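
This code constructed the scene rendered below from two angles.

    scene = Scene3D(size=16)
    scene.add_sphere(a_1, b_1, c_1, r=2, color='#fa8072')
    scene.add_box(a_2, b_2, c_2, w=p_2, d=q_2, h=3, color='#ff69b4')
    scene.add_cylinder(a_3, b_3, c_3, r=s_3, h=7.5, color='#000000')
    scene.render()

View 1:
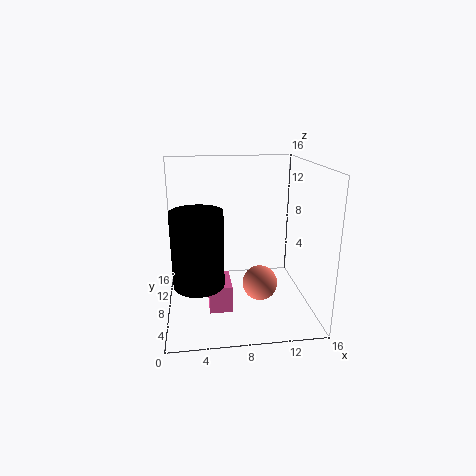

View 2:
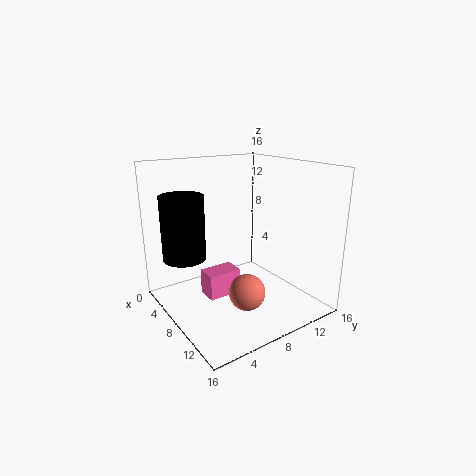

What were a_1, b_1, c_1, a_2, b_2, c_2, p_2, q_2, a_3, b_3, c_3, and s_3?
a_1 = 10.5; b_1 = 7.5; c_1 = 2.5; a_2 = 4.5; b_2 = 5; c_2 = 0.5; p_2 = 2.5; q_2 = 4; a_3 = 3.5; b_3 = 3.5; c_3 = 5; s_3 = 2.5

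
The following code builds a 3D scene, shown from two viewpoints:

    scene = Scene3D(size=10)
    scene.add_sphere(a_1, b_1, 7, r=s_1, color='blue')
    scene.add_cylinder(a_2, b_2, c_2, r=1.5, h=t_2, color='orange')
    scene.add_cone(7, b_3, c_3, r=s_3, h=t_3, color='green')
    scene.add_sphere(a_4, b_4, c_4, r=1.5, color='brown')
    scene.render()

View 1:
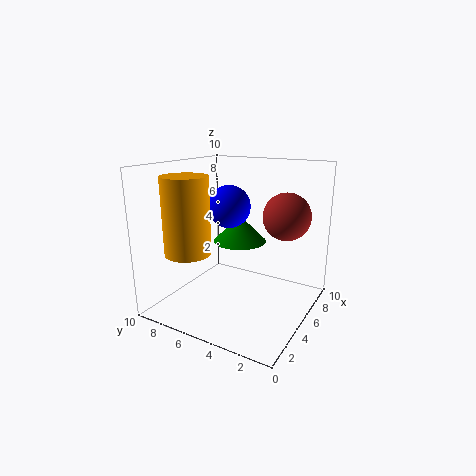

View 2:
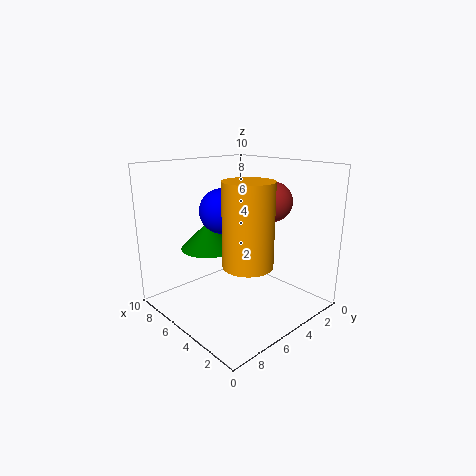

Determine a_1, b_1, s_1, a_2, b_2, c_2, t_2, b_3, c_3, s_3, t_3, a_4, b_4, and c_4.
a_1 = 5.5; b_1 = 6; s_1 = 1.5; a_2 = 2; b_2 = 7; c_2 = 4.5; t_2 = 5; b_3 = 6; c_3 = 4; s_3 = 2; t_3 = 2; a_4 = 5; b_4 = 1.5; c_4 = 7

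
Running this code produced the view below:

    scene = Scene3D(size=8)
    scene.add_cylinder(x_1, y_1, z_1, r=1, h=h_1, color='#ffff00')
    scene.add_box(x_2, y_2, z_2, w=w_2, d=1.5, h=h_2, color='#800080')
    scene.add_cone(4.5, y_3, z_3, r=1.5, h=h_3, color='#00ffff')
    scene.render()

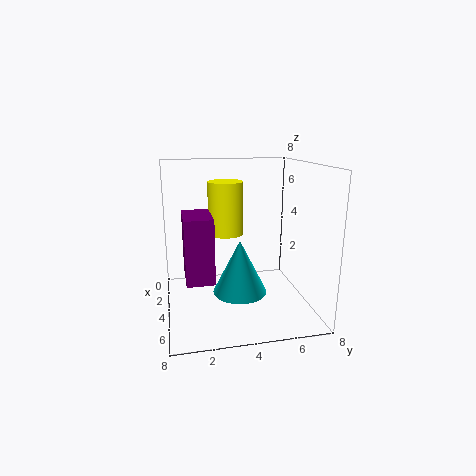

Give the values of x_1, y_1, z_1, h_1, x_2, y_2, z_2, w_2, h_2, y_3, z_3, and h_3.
x_1 = 3, y_1 = 3.5, z_1 = 4, h_1 = 3, x_2 = 3, y_2 = 1, z_2 = 2, w_2 = 2.5, h_2 = 3.5, y_3 = 4, z_3 = 1, h_3 = 3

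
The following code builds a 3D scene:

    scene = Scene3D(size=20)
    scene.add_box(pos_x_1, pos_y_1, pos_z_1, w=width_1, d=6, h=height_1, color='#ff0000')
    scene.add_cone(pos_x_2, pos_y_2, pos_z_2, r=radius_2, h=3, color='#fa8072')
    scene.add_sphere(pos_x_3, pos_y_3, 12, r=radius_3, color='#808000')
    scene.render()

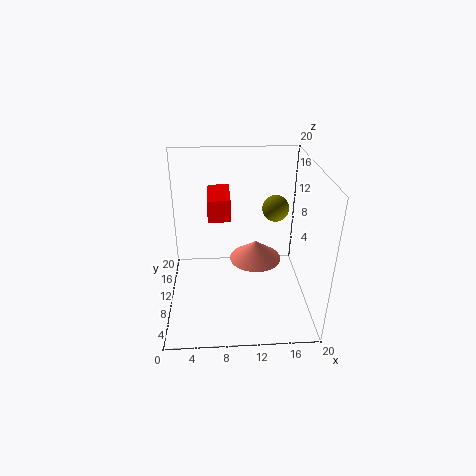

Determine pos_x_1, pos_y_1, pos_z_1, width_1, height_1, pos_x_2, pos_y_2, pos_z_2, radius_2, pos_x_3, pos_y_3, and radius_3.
pos_x_1 = 6; pos_y_1 = 9; pos_z_1 = 13; width_1 = 3; height_1 = 3; pos_x_2 = 13; pos_y_2 = 14; pos_z_2 = 4; radius_2 = 4; pos_x_3 = 16; pos_y_3 = 15; radius_3 = 2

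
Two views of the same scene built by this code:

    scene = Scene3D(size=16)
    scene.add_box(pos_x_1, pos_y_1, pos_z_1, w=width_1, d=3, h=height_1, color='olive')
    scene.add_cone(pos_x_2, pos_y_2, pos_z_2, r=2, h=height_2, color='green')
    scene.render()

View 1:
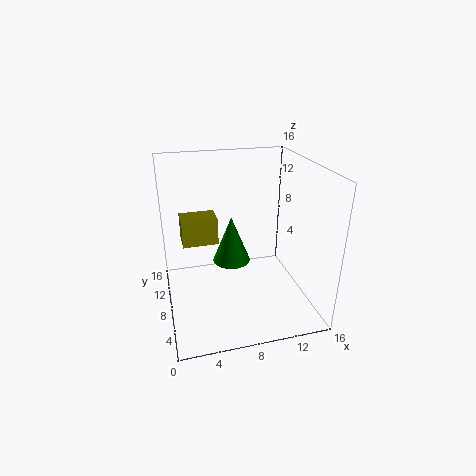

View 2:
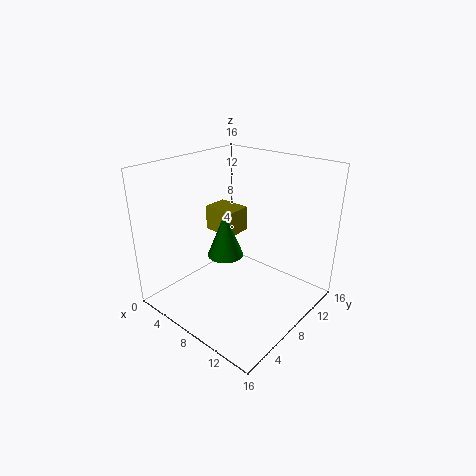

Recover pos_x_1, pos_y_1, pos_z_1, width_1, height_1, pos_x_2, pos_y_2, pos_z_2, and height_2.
pos_x_1 = 2, pos_y_1 = 9, pos_z_1 = 7, width_1 = 4, height_1 = 3, pos_x_2 = 7, pos_y_2 = 7, pos_z_2 = 6, height_2 = 5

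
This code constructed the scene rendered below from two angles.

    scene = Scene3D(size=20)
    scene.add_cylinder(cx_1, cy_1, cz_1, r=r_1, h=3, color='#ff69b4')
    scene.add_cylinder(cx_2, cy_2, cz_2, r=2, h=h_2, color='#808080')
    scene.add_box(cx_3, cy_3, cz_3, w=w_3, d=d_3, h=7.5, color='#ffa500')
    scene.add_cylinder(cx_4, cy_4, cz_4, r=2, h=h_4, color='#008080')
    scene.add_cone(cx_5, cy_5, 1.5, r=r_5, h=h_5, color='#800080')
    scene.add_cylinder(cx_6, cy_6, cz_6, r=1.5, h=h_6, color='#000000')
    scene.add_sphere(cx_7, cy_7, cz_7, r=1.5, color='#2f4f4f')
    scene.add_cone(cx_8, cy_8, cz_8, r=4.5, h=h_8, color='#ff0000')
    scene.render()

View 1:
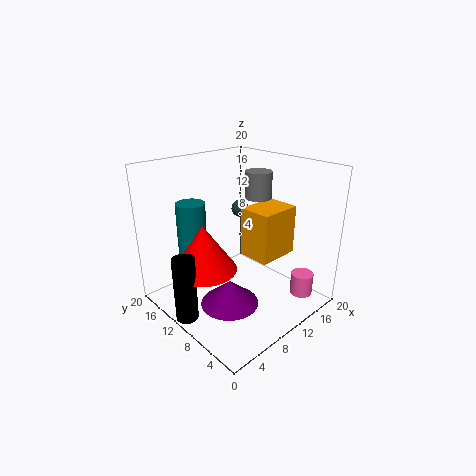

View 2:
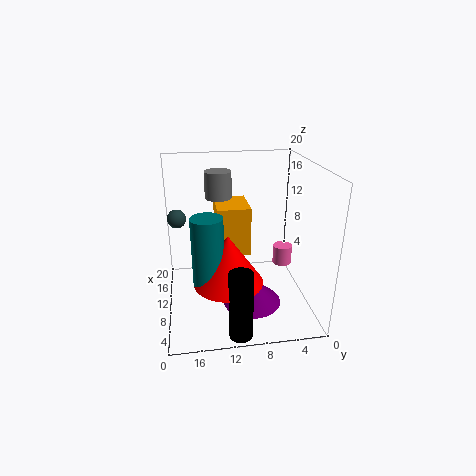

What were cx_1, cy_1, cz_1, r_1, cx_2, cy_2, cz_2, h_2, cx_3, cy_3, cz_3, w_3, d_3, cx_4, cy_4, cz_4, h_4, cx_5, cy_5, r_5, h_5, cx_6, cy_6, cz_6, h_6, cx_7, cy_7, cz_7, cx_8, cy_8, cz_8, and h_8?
cx_1 = 14.5, cy_1 = 2, cz_1 = 3, r_1 = 1.5, cx_2 = 16, cy_2 = 12, cz_2 = 14, h_2 = 4, cx_3 = 13, cy_3 = 7.5, cz_3 = 5.5, w_3 = 6.5, d_3 = 5, cx_4 = 5.5, cy_4 = 14.5, cz_4 = 6, h_4 = 9, cx_5 = 7, cy_5 = 8.5, r_5 = 4, h_5 = 3.5, cx_6 = 1.5, cy_6 = 11, cz_6 = 0.5, h_6 = 9, cx_7 = 18.5, cy_7 = 18.5, cz_7 = 10, cx_8 = 5.5, cy_8 = 12, cz_8 = 6, h_8 = 6.5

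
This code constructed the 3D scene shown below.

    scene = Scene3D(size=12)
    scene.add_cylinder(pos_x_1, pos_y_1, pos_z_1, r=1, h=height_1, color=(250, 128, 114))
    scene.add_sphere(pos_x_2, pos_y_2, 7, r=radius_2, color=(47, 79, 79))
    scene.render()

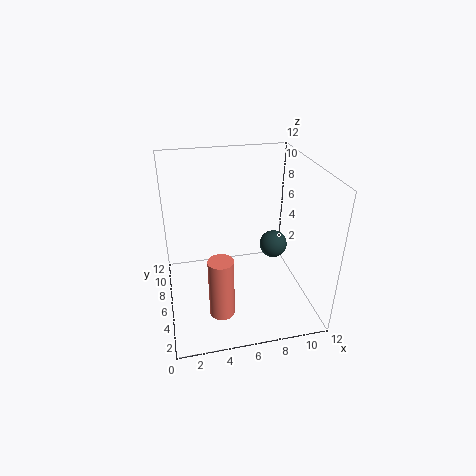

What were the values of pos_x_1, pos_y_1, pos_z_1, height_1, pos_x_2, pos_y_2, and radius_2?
pos_x_1 = 4; pos_y_1 = 3; pos_z_1 = 1; height_1 = 5; pos_x_2 = 8; pos_y_2 = 3; radius_2 = 1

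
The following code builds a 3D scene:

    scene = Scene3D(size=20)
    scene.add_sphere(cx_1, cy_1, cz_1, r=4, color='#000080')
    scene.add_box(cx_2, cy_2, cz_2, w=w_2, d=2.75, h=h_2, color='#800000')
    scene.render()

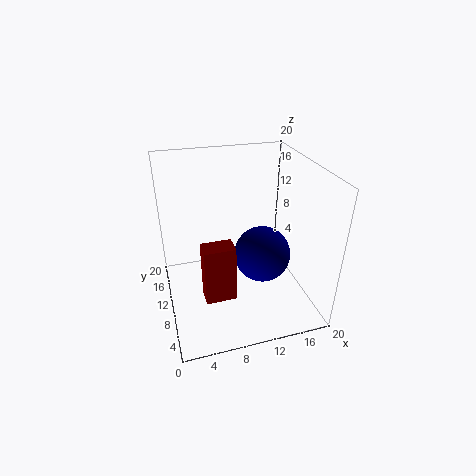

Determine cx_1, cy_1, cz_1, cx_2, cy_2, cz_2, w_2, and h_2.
cx_1 = 13.5; cy_1 = 9.5; cz_1 = 7; cx_2 = 4.5; cy_2 = 6.5; cz_2 = 2.25; w_2 = 4.25; h_2 = 8.25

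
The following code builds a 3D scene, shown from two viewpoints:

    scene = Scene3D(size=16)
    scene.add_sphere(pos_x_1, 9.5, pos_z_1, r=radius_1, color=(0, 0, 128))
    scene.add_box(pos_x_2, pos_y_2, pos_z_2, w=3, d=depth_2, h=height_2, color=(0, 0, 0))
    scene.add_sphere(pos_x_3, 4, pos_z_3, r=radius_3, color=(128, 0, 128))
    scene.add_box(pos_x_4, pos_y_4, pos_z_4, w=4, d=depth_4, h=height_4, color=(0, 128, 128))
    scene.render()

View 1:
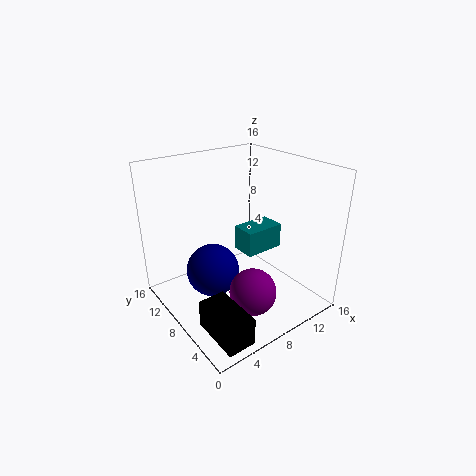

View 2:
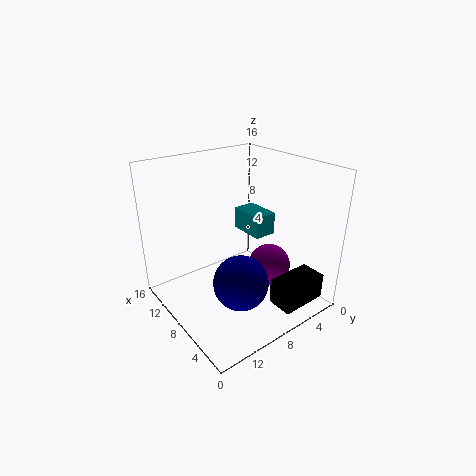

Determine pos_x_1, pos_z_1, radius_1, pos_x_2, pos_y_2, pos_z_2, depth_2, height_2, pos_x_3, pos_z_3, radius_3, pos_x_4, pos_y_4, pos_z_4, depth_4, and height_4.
pos_x_1 = 5.5; pos_z_1 = 4; radius_1 = 3; pos_x_2 = 1.5; pos_y_2 = 0.5; pos_z_2 = 0.5; depth_2 = 5.5; height_2 = 3; pos_x_3 = 7; pos_z_3 = 3.5; radius_3 = 2.5; pos_x_4 = 6.5; pos_y_4 = 4; pos_z_4 = 8; depth_4 = 2.5; height_4 = 2.5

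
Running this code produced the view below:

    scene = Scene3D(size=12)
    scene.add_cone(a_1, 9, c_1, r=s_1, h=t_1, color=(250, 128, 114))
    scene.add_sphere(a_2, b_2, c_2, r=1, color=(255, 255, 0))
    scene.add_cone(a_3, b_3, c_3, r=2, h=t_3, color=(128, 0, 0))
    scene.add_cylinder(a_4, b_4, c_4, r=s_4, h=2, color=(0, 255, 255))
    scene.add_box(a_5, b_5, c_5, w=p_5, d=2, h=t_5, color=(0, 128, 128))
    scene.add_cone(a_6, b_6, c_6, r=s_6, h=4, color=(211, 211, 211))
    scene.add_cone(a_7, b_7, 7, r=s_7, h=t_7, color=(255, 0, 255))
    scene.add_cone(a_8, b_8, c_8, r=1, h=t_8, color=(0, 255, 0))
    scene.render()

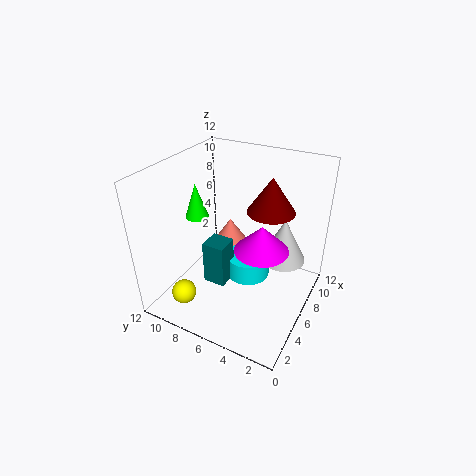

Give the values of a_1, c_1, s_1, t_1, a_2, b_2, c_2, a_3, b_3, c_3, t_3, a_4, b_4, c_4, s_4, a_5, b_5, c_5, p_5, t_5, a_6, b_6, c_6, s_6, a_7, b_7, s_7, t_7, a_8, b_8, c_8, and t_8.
a_1 = 10; c_1 = 2; s_1 = 2; t_1 = 3; a_2 = 2; b_2 = 9; c_2 = 2; a_3 = 8; b_3 = 4; c_3 = 8; t_3 = 3; a_4 = 8; b_4 = 6; c_4 = 1; s_4 = 2; a_5 = 5; b_5 = 7; c_5 = 1; p_5 = 2; t_5 = 4; a_6 = 9; b_6 = 3; c_6 = 3; s_6 = 2; a_7 = 4; b_7 = 3; s_7 = 2; t_7 = 2; a_8 = 6; b_8 = 10; c_8 = 7; t_8 = 3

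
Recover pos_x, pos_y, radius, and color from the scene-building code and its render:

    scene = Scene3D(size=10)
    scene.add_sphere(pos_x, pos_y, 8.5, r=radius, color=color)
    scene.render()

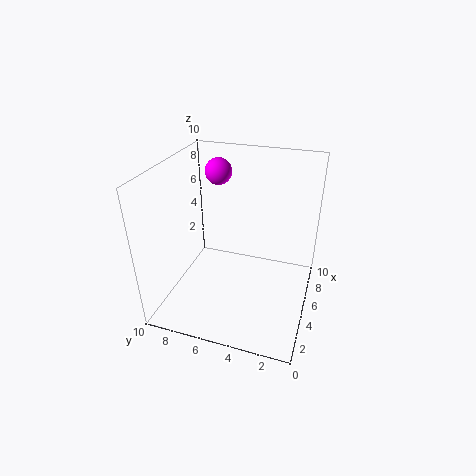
pos_x = 8, pos_y = 7.5, radius = 1, color = 'magenta'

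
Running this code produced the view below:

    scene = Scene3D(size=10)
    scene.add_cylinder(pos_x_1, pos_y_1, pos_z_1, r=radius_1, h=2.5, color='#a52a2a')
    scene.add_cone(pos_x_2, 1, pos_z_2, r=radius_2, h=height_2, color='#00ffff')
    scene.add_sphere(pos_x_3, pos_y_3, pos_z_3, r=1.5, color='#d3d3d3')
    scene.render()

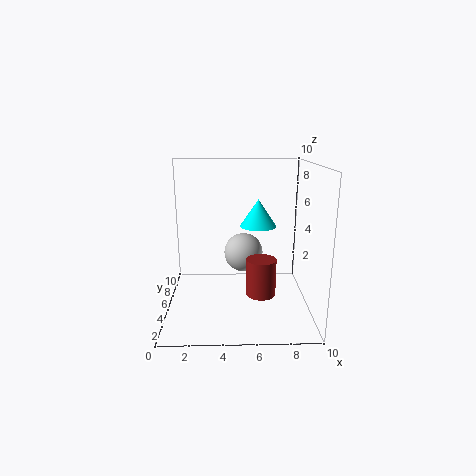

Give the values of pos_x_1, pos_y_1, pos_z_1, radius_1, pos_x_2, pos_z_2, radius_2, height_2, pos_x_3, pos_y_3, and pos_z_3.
pos_x_1 = 6.5
pos_y_1 = 3.5
pos_z_1 = 1.5
radius_1 = 1
pos_x_2 = 6
pos_z_2 = 7
radius_2 = 1
height_2 = 1.5
pos_x_3 = 5.5
pos_y_3 = 7.5
pos_z_3 = 3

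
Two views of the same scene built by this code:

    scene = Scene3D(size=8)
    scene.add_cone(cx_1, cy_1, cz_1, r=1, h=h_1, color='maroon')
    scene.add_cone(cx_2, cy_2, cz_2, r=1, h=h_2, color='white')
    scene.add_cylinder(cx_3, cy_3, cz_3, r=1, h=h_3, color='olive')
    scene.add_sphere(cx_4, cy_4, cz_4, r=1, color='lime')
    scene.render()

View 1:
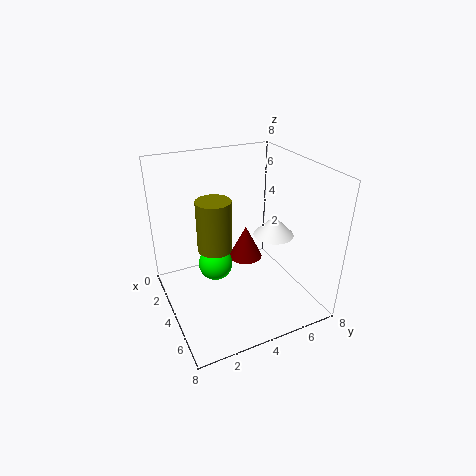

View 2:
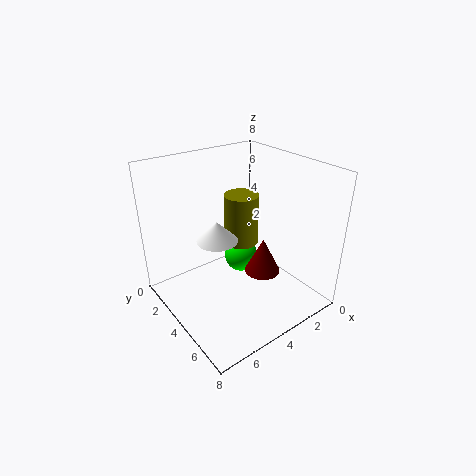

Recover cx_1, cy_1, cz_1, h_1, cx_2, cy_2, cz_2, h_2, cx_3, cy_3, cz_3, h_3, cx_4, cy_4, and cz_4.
cx_1 = 3
cy_1 = 5
cz_1 = 2
h_1 = 2
cx_2 = 6
cy_2 = 5
cz_2 = 5
h_2 = 1
cx_3 = 3
cy_3 = 3
cz_3 = 3
h_3 = 3
cx_4 = 3
cy_4 = 3
cz_4 = 2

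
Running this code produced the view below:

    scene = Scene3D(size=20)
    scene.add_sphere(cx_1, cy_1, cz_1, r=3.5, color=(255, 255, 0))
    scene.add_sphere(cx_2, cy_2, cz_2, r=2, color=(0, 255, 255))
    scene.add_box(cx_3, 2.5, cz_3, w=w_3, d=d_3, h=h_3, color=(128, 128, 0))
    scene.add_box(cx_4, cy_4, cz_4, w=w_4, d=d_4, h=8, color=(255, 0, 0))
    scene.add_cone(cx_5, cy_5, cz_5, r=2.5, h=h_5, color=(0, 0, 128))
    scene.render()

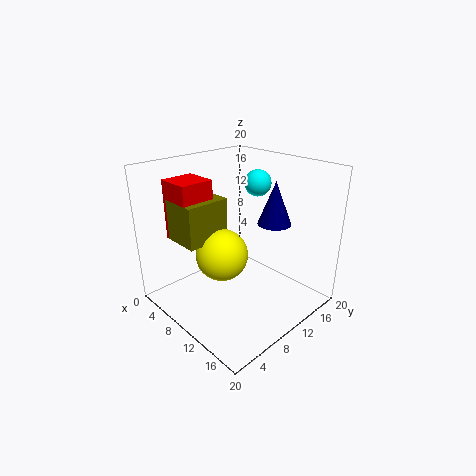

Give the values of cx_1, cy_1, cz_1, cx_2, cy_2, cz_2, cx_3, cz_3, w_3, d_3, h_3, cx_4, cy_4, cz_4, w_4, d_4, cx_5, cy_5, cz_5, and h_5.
cx_1 = 10
cy_1 = 7
cz_1 = 8.5
cx_2 = 7.5
cy_2 = 16.5
cz_2 = 16
cx_3 = 4.5
cz_3 = 10.5
w_3 = 5
d_3 = 6
h_3 = 5.5
cx_4 = 4
cy_4 = 2.5
cz_4 = 10.5
w_4 = 4.5
d_4 = 4.5
cx_5 = 11
cy_5 = 16.5
cz_5 = 10.5
h_5 = 6.5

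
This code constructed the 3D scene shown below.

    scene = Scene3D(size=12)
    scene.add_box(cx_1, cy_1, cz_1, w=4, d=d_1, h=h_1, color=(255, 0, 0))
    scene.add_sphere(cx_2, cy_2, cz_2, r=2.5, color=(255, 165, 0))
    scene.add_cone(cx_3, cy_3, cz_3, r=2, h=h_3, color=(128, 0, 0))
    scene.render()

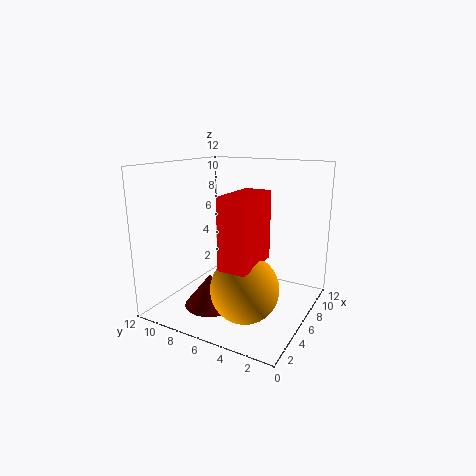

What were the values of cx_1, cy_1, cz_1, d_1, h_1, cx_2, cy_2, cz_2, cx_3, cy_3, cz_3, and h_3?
cx_1 = 0.5
cy_1 = 2.5
cz_1 = 5.5
d_1 = 2
h_1 = 5
cx_2 = 2.5
cy_2 = 3.5
cz_2 = 3.5
cx_3 = 2.5
cy_3 = 6.5
cz_3 = 1.5
h_3 = 2.5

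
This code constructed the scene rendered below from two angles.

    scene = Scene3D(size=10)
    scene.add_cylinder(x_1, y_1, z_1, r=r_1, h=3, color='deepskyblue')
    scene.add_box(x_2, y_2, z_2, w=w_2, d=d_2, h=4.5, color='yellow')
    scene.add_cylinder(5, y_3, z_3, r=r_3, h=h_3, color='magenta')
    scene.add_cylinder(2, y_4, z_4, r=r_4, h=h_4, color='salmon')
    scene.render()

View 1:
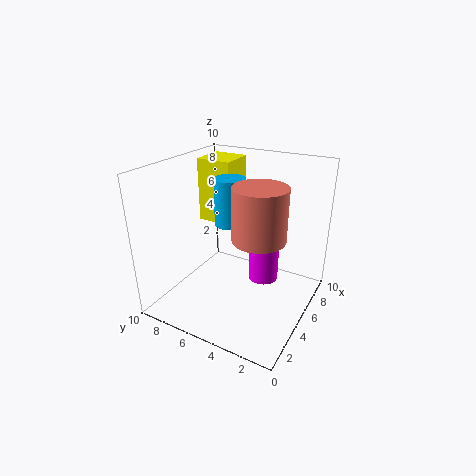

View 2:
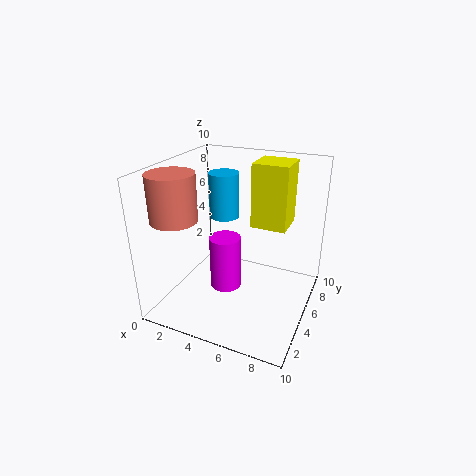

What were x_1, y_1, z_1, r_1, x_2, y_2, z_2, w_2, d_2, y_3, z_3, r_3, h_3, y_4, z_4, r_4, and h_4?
x_1 = 4
y_1 = 5
z_1 = 6.5
r_1 = 1
x_2 = 5.5
y_2 = 6
z_2 = 5.5
w_2 = 2.5
d_2 = 2.5
y_3 = 3
z_3 = 2.5
r_3 = 1
h_3 = 3.5
y_4 = 2
z_4 = 7
r_4 = 1.5
h_4 = 3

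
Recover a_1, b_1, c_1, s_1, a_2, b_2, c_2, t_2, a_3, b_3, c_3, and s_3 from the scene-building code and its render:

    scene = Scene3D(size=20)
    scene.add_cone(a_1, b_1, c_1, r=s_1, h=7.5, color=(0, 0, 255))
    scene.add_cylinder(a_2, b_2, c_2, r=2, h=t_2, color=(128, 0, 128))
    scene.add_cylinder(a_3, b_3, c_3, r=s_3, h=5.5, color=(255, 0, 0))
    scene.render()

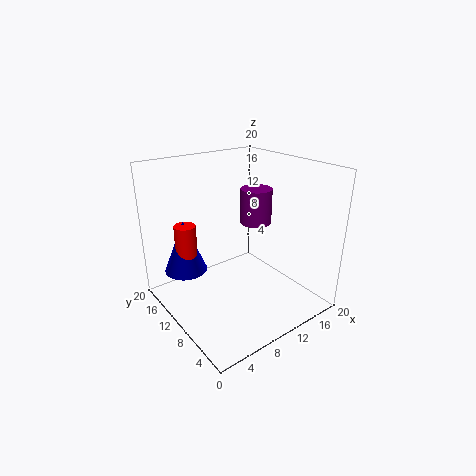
a_1 = 4; b_1 = 14.5; c_1 = 5; s_1 = 3; a_2 = 11; b_2 = 7.5; c_2 = 13; t_2 = 4.5; a_3 = 4; b_3 = 14; c_3 = 6.5; s_3 = 1.5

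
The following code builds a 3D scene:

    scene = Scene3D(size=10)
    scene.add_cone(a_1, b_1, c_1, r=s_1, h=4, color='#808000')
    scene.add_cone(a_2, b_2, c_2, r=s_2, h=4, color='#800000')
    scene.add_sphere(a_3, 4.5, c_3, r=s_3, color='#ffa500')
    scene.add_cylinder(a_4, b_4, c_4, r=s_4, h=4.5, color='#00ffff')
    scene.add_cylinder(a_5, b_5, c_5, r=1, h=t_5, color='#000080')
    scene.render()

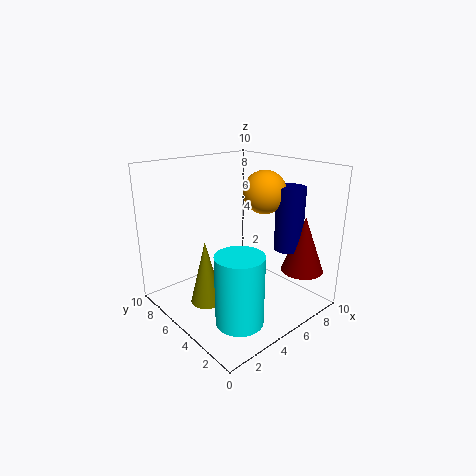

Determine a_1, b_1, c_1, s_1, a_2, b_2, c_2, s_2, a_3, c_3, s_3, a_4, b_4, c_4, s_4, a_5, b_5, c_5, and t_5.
a_1 = 1.5
b_1 = 4
c_1 = 2
s_1 = 1
a_2 = 8.5
b_2 = 2
c_2 = 2.5
s_2 = 1.5
a_3 = 7
c_3 = 8
s_3 = 1.5
a_4 = 2.5
b_4 = 2
c_4 = 1
s_4 = 1.5
a_5 = 8
b_5 = 3
c_5 = 4
t_5 = 4.5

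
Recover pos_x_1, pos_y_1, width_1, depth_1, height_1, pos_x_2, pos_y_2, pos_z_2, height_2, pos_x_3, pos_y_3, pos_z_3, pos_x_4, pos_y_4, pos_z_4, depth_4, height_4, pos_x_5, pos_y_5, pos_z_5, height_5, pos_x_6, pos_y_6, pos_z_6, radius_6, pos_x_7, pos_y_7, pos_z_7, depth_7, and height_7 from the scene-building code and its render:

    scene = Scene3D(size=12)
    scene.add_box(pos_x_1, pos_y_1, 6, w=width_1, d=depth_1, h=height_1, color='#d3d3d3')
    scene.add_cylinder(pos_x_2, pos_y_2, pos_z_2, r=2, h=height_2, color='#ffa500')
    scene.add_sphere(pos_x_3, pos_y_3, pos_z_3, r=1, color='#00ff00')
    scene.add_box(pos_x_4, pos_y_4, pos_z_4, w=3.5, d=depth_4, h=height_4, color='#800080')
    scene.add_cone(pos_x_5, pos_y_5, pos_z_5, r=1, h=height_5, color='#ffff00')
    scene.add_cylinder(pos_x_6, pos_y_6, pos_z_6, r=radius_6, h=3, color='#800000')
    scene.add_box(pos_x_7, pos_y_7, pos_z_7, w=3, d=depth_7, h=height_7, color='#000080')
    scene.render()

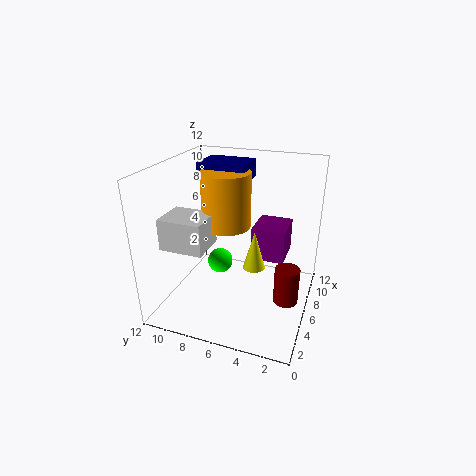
pos_x_1 = 2, pos_y_1 = 7.5, width_1 = 3, depth_1 = 3.5, height_1 = 2.5, pos_x_2 = 6, pos_y_2 = 7, pos_z_2 = 7, height_2 = 4.5, pos_x_3 = 4.5, pos_y_3 = 7, pos_z_3 = 4.5, pos_x_4 = 8, pos_y_4 = 2.5, pos_z_4 = 3, depth_4 = 3, height_4 = 3, pos_x_5 = 7.5, pos_y_5 = 5, pos_z_5 = 2.5, height_5 = 3.5, pos_x_6 = 5, pos_y_6 = 1.5, pos_z_6 = 1.5, radius_6 = 1, pos_x_7 = 6, pos_y_7 = 5.5, pos_z_7 = 10.5, depth_7 = 4, height_7 = 1.5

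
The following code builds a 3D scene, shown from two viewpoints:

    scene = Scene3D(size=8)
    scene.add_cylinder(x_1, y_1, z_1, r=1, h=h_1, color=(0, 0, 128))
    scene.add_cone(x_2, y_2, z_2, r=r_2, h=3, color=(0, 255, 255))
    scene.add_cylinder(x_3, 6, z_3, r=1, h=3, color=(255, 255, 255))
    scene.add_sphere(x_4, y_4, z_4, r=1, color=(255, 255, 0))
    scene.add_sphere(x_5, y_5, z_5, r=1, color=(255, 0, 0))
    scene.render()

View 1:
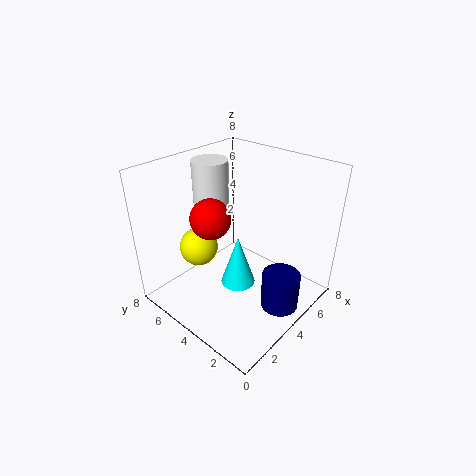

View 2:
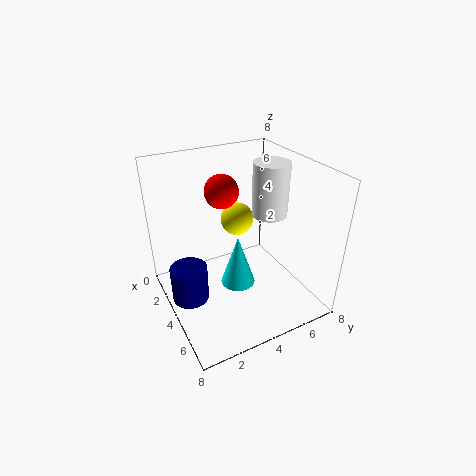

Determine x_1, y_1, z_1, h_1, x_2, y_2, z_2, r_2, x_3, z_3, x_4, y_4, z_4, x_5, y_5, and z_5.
x_1 = 4, y_1 = 1, z_1 = 1, h_1 = 2, x_2 = 4, y_2 = 4, z_2 = 1, r_2 = 1, x_3 = 4, z_3 = 5, x_4 = 2, y_4 = 5, z_4 = 4, x_5 = 2, y_5 = 4, z_5 = 6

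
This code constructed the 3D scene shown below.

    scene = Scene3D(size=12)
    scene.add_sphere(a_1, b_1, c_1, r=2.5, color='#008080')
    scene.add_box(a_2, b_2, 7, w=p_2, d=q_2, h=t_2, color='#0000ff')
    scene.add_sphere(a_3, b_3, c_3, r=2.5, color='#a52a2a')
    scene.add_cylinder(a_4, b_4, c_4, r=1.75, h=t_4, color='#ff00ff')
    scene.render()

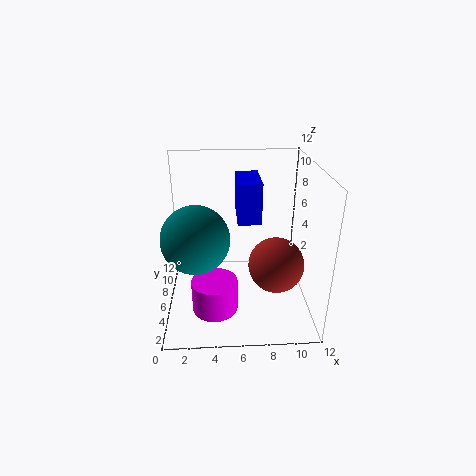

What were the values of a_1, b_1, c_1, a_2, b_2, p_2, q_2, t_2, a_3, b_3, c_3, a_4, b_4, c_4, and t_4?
a_1 = 2.75; b_1 = 3; c_1 = 7.5; a_2 = 6; b_2 = 6.25; p_2 = 2; q_2 = 4; t_2 = 3.5; a_3 = 9.5; b_3 = 6.75; c_3 = 2.75; a_4 = 4; b_4 = 2.5; c_4 = 1.75; t_4 = 2.5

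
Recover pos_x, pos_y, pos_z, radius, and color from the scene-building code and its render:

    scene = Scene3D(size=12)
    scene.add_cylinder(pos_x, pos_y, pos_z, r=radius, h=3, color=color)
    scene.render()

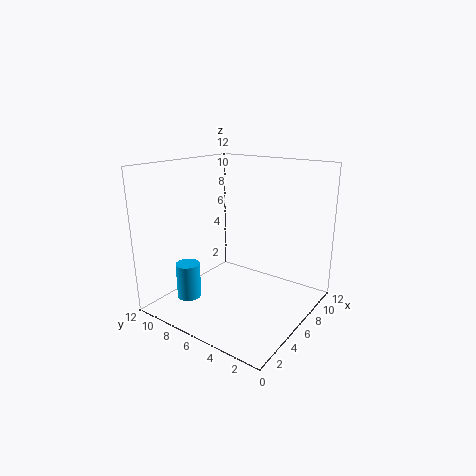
pos_x = 3
pos_y = 9
pos_z = 1
radius = 1
color = 'deepskyblue'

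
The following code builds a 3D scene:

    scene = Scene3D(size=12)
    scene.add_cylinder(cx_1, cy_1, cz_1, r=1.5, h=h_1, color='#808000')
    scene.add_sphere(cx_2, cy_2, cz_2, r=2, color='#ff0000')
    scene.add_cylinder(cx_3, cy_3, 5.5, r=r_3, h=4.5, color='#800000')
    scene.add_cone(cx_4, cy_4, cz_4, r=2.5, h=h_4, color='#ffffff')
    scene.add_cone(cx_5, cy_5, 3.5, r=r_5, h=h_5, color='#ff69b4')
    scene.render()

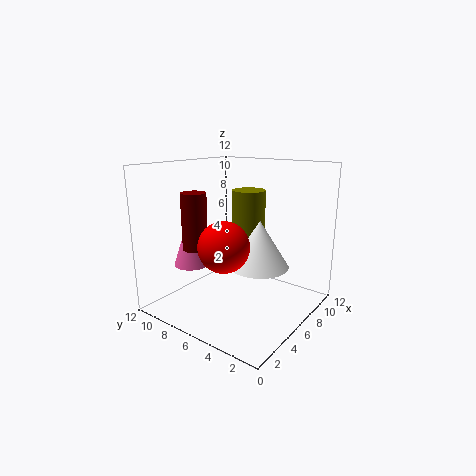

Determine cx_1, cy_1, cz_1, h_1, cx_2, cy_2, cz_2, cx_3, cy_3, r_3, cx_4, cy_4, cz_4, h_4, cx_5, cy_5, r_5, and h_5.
cx_1 = 9
cy_1 = 7
cz_1 = 5
h_1 = 4.5
cx_2 = 3.5
cy_2 = 5.5
cz_2 = 6
cx_3 = 3
cy_3 = 8
r_3 = 1
cx_4 = 7
cy_4 = 4.5
cz_4 = 3.5
h_4 = 4
cx_5 = 4
cy_5 = 9.5
r_5 = 1.5
h_5 = 4.5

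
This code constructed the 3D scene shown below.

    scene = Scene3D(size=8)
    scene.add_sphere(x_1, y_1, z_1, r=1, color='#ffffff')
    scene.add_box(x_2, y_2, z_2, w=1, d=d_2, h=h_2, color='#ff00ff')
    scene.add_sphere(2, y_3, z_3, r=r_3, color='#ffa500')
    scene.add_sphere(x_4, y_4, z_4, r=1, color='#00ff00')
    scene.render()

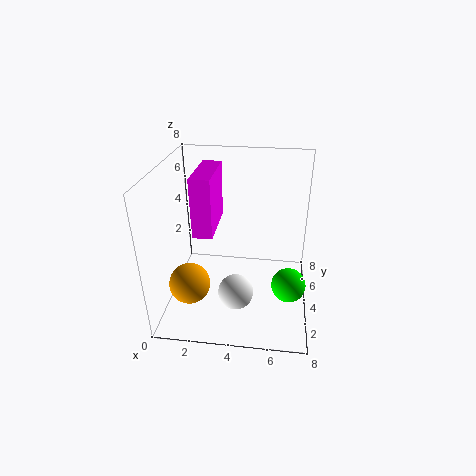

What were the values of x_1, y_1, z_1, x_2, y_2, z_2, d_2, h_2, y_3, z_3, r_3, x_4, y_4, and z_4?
x_1 = 4; y_1 = 3; z_1 = 1; x_2 = 2; y_2 = 2; z_2 = 5; d_2 = 3; h_2 = 3; y_3 = 1; z_3 = 3; r_3 = 1; x_4 = 7; y_4 = 4; z_4 = 1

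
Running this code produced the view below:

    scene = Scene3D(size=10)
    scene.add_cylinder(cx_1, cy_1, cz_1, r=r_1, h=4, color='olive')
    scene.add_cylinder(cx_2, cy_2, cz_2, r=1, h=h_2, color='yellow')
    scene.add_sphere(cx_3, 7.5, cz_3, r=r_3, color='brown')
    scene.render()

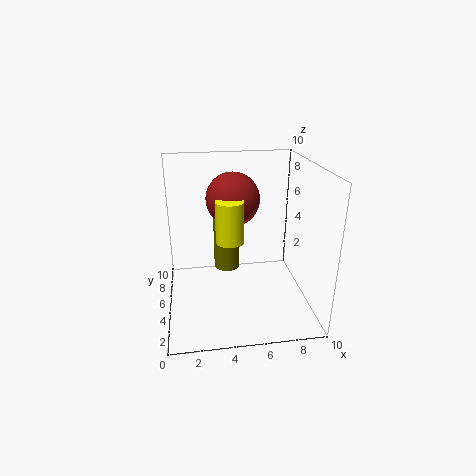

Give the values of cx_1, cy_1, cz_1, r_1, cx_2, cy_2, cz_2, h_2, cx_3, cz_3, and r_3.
cx_1 = 4.5, cy_1 = 7.5, cz_1 = 1.5, r_1 = 1, cx_2 = 4.5, cy_2 = 5.5, cz_2 = 4.5, h_2 = 3, cx_3 = 5, cz_3 = 7, r_3 = 2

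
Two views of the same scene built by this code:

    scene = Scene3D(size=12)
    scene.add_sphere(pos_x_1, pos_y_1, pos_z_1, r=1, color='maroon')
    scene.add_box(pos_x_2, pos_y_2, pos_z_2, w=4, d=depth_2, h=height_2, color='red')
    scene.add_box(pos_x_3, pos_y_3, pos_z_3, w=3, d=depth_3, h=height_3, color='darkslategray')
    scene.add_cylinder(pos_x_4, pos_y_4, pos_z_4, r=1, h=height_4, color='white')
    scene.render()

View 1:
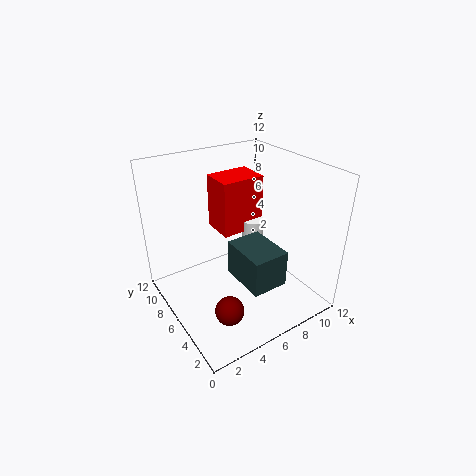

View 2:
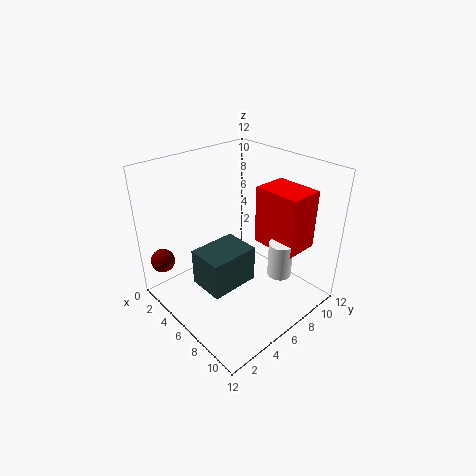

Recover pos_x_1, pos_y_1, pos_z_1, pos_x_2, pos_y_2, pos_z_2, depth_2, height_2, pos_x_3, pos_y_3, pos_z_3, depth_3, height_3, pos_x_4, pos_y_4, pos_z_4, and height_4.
pos_x_1 = 2
pos_y_1 = 1
pos_z_1 = 4
pos_x_2 = 6
pos_y_2 = 8
pos_z_2 = 5
depth_2 = 3
height_2 = 5
pos_x_3 = 5
pos_y_3 = 2
pos_z_3 = 3
depth_3 = 4
height_3 = 3
pos_x_4 = 9
pos_y_4 = 8
pos_z_4 = 3
height_4 = 3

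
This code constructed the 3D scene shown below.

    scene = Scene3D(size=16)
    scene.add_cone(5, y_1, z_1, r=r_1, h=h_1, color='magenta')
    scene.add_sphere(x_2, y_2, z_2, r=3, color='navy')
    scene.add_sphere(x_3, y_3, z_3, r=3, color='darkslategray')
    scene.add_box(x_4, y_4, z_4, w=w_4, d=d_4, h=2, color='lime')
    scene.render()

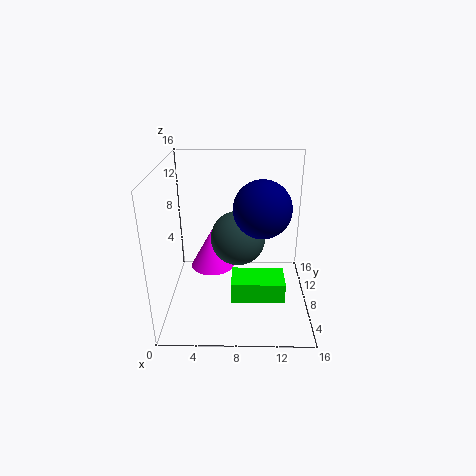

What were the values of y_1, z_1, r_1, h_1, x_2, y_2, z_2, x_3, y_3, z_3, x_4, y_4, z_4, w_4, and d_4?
y_1 = 9
z_1 = 4
r_1 = 2.5
h_1 = 4.5
x_2 = 10.5
y_2 = 6.5
z_2 = 12
x_3 = 8
y_3 = 8
z_3 = 8
x_4 = 7.5
y_4 = 0.5
z_4 = 5
w_4 = 5
d_4 = 3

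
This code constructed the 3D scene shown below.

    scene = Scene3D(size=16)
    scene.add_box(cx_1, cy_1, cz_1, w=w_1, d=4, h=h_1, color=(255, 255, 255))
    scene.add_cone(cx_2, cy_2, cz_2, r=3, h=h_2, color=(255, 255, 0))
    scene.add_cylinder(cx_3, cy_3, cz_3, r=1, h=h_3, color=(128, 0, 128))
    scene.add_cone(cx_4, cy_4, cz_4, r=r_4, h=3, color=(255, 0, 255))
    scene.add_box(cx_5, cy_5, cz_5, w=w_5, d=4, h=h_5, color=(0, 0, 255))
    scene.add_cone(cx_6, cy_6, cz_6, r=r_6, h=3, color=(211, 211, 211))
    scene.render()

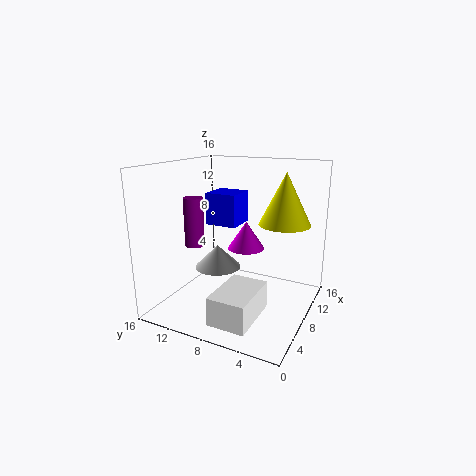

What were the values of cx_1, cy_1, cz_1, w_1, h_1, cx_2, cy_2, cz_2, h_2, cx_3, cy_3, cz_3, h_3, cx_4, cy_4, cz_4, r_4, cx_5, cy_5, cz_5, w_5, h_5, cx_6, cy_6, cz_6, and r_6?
cx_1 = 1, cy_1 = 4, cz_1 = 1, w_1 = 6, h_1 = 3, cx_2 = 12, cy_2 = 4, cz_2 = 9, h_2 = 6, cx_3 = 4, cy_3 = 11, cz_3 = 8, h_3 = 5, cx_4 = 8, cy_4 = 7, cz_4 = 7, r_4 = 2, cx_5 = 11, cy_5 = 10, cz_5 = 8, w_5 = 4, h_5 = 4, cx_6 = 12, cy_6 = 13, cz_6 = 2, r_6 = 3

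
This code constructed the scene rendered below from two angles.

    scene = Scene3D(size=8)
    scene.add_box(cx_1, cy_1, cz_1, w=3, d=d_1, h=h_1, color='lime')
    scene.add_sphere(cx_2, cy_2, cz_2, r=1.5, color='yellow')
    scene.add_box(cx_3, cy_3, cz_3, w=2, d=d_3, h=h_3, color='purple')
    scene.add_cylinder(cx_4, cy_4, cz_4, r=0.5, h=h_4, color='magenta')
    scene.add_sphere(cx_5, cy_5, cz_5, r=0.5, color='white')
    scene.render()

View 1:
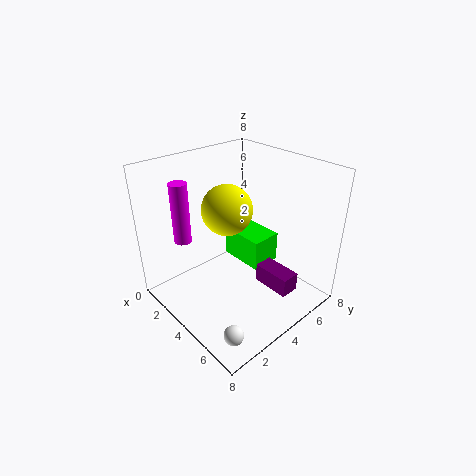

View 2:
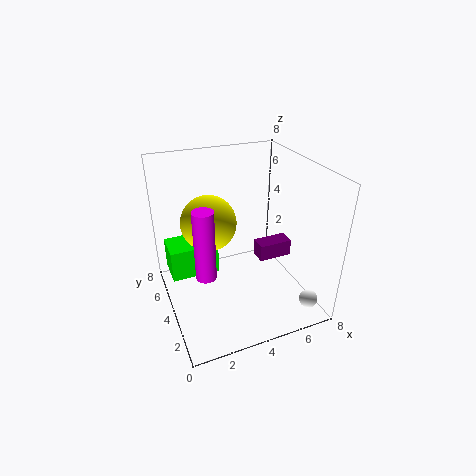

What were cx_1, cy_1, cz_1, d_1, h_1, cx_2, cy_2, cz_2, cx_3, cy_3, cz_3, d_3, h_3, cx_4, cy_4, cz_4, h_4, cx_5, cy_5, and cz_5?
cx_1 = 0.5; cy_1 = 6; cz_1 = 0.5; d_1 = 2; h_1 = 2; cx_2 = 2.5; cy_2 = 4.5; cz_2 = 5; cx_3 = 5.5; cy_3 = 4; cz_3 = 2; d_3 = 1; h_3 = 1; cx_4 = 1.5; cy_4 = 2; cz_4 = 3.5; h_4 = 3.5; cx_5 = 7; cy_5 = 1; cz_5 = 1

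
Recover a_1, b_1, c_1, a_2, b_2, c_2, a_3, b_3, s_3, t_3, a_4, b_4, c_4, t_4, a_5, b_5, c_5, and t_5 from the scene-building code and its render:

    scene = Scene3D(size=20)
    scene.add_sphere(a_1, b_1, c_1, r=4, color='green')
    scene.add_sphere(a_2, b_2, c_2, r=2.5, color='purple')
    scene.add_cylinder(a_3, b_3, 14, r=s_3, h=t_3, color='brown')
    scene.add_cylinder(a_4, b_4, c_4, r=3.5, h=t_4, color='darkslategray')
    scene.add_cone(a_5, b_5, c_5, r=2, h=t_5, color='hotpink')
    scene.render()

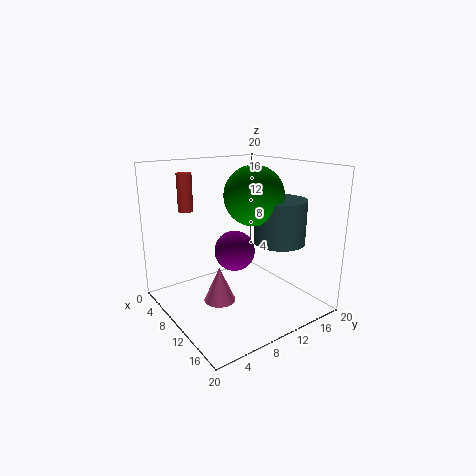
a_1 = 11.5; b_1 = 11.5; c_1 = 16; a_2 = 13.5; b_2 = 7; c_2 = 10; a_3 = 6.5; b_3 = 4; s_3 = 1; t_3 = 5; a_4 = 13.5; b_4 = 14.5; c_4 = 9.5; t_4 = 6; a_5 = 13; b_5 = 5; c_5 = 3.5; t_5 = 4.5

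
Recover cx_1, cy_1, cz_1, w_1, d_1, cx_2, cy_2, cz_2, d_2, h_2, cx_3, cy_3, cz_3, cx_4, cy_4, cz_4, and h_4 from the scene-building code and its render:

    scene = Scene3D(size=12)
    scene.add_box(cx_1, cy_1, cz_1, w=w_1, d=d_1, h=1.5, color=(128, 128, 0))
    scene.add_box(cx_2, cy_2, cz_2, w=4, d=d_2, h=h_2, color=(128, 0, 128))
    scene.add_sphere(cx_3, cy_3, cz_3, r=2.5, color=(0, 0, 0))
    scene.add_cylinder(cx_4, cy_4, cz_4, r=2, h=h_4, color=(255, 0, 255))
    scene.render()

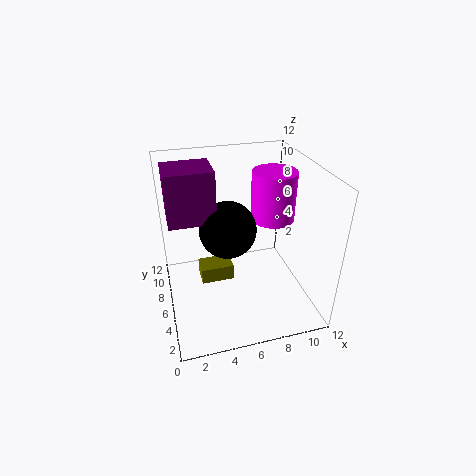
cx_1 = 3
cy_1 = 7.5
cz_1 = 0.5
w_1 = 3
d_1 = 2
cx_2 = 0.5
cy_2 = 7
cz_2 = 7
d_2 = 3.5
h_2 = 4.5
cx_3 = 5.5
cy_3 = 7.5
cz_3 = 6
cx_4 = 10
cy_4 = 8.5
cz_4 = 6
h_4 = 4.5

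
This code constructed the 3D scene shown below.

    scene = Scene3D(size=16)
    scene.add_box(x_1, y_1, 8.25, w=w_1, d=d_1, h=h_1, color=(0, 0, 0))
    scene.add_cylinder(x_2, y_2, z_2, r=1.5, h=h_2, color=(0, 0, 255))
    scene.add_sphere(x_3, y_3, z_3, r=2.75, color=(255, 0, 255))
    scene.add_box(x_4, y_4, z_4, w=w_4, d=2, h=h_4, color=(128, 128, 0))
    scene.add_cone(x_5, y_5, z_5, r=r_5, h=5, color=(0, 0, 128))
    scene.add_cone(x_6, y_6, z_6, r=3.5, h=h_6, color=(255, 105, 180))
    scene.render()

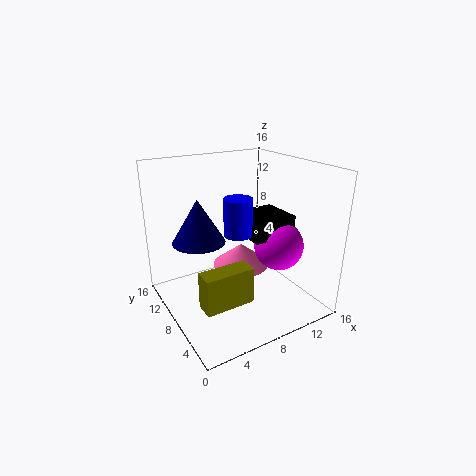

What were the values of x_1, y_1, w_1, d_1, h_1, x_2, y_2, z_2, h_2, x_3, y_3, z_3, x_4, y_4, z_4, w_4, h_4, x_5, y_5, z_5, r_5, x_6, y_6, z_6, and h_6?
x_1 = 8.5, y_1 = 5, w_1 = 5, d_1 = 4.75, h_1 = 2.25, x_2 = 7.25, y_2 = 6.75, z_2 = 9, h_2 = 4, x_3 = 12, y_3 = 5.75, z_3 = 7, x_4 = 1.5, y_4 = 2.5, z_4 = 3.5, w_4 = 5, h_4 = 3.75, x_5 = 4.5, y_5 = 10.75, z_5 = 7.25, r_5 = 3, x_6 = 10.25, y_6 = 11, z_6 = 2.75, h_6 = 2.75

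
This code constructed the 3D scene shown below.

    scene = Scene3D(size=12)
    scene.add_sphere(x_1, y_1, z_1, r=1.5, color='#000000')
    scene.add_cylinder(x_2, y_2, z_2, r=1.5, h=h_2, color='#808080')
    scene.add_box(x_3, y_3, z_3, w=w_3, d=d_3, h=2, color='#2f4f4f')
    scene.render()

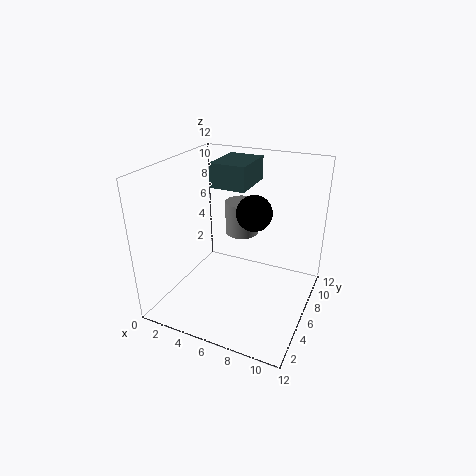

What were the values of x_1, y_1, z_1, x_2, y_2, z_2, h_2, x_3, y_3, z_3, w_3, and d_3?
x_1 = 7
y_1 = 7
z_1 = 8
x_2 = 5
y_2 = 9
z_2 = 5
h_2 = 3
x_3 = 3.5
y_3 = 6
z_3 = 10
w_3 = 3
d_3 = 4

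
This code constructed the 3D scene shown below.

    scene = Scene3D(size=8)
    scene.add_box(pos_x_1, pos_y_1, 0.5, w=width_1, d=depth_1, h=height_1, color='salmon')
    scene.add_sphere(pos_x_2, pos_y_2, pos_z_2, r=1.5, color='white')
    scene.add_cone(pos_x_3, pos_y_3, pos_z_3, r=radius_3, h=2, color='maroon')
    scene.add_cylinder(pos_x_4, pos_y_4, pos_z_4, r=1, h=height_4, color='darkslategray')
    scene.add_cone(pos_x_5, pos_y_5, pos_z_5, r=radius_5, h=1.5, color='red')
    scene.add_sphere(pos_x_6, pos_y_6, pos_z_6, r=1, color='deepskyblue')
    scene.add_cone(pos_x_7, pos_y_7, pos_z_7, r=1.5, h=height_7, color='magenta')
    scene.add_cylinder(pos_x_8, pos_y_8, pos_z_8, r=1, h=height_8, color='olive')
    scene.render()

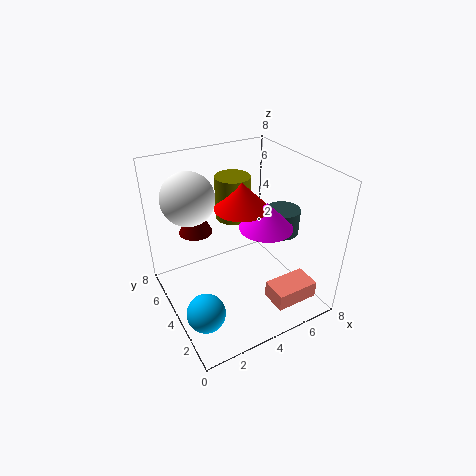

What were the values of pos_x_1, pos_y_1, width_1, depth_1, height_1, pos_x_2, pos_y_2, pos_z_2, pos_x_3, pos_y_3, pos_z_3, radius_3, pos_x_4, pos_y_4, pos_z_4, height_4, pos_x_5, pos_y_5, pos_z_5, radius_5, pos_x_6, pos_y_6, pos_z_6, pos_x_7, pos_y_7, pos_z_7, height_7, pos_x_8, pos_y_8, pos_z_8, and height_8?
pos_x_1 = 5; pos_y_1 = 1; width_1 = 2.5; depth_1 = 1.5; height_1 = 1; pos_x_2 = 2; pos_y_2 = 6; pos_z_2 = 6; pos_x_3 = 2.5; pos_y_3 = 6.5; pos_z_3 = 3.5; radius_3 = 1; pos_x_4 = 7; pos_y_4 = 4; pos_z_4 = 3.5; height_4 = 1.5; pos_x_5 = 4.5; pos_y_5 = 4.5; pos_z_5 = 5.5; radius_5 = 1.5; pos_x_6 = 1; pos_y_6 = 2; pos_z_6 = 1.5; pos_x_7 = 5.5; pos_y_7 = 3.5; pos_z_7 = 4.5; height_7 = 1.5; pos_x_8 = 4.5; pos_y_8 = 5.5; pos_z_8 = 4.5; height_8 = 2.5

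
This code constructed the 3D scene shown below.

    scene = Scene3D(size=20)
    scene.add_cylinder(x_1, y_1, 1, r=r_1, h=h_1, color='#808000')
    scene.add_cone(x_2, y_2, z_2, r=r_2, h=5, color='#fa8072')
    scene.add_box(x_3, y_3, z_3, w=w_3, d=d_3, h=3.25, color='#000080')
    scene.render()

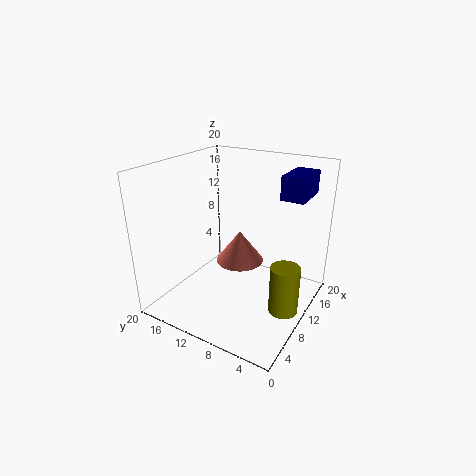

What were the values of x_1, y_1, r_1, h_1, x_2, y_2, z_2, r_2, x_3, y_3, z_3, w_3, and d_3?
x_1 = 9.5
y_1 = 2.5
r_1 = 2
h_1 = 6.75
x_2 = 14.75
y_2 = 12.5
z_2 = 3.5
r_2 = 3.75
x_3 = 12.75
y_3 = 2
z_3 = 15.5
w_3 = 5.75
d_3 = 3.25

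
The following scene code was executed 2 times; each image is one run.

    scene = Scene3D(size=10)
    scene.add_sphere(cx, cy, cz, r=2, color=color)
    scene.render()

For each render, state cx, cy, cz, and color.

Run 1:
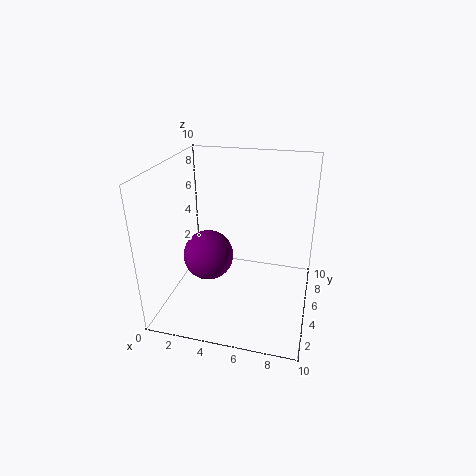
cx = 2; cy = 7; cz = 2; color = 'purple'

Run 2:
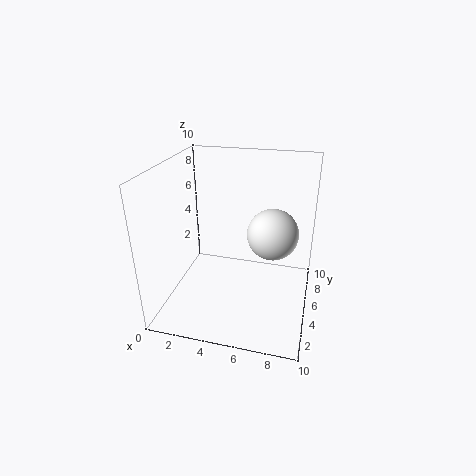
cx = 7; cy = 8; cz = 4; color = 'white'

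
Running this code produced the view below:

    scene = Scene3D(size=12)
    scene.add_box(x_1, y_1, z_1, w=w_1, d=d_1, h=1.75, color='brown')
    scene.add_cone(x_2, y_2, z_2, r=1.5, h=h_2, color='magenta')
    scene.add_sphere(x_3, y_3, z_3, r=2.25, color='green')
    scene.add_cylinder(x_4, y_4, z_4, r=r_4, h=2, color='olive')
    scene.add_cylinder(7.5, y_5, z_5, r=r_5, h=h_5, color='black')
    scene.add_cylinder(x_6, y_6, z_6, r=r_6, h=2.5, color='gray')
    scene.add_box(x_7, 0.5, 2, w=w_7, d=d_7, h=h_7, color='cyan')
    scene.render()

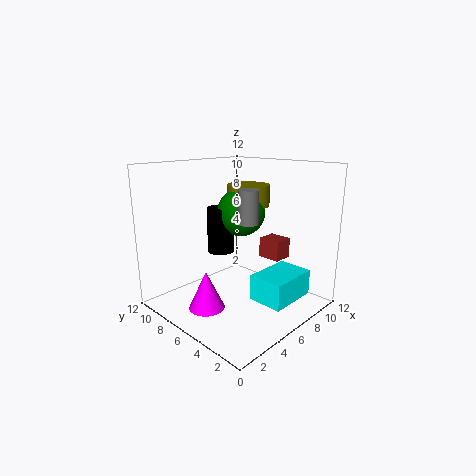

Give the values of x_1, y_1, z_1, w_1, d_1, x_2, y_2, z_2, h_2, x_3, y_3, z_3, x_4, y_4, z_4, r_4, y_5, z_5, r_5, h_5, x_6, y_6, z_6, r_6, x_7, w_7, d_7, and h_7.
x_1 = 8.5, y_1 = 3.75, z_1 = 3.75, w_1 = 1.75, d_1 = 2, x_2 = 3.25, y_2 = 7, z_2 = 0.25, h_2 = 3.25, x_3 = 9, y_3 = 8.5, z_3 = 7.25, x_4 = 10, y_4 = 8.5, z_4 = 7.75, r_4 = 2, y_5 = 9.75, z_5 = 3.5, r_5 = 1.25, h_5 = 4.25, x_6 = 4.5, y_6 = 3.5, z_6 = 8, r_6 = 0.75, x_7 = 4.5, w_7 = 4, d_7 = 2.75, h_7 = 2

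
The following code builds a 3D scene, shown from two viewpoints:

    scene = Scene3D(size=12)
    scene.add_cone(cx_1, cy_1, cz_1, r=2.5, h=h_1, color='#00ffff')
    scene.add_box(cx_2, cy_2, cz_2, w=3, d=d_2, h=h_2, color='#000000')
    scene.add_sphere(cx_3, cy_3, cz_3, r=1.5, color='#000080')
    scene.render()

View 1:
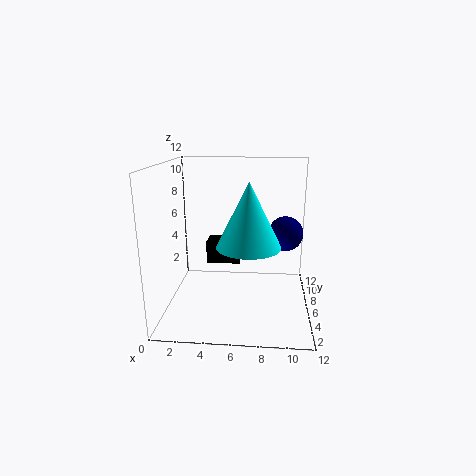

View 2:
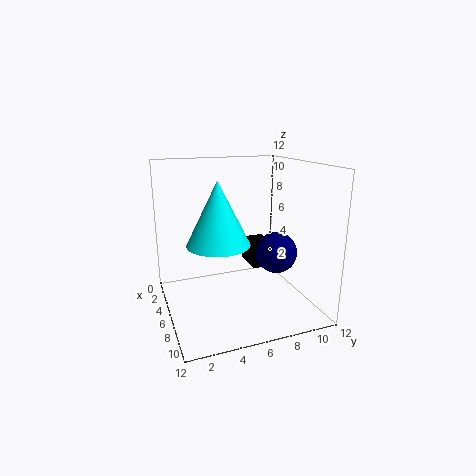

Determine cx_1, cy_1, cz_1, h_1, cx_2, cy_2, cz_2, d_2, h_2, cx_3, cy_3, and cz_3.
cx_1 = 7, cy_1 = 4, cz_1 = 6, h_1 = 5, cx_2 = 3, cy_2 = 7.5, cz_2 = 3, d_2 = 2, h_2 = 2, cx_3 = 10, cy_3 = 7.5, cz_3 = 6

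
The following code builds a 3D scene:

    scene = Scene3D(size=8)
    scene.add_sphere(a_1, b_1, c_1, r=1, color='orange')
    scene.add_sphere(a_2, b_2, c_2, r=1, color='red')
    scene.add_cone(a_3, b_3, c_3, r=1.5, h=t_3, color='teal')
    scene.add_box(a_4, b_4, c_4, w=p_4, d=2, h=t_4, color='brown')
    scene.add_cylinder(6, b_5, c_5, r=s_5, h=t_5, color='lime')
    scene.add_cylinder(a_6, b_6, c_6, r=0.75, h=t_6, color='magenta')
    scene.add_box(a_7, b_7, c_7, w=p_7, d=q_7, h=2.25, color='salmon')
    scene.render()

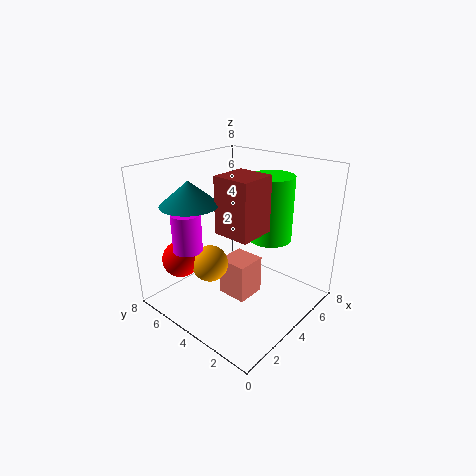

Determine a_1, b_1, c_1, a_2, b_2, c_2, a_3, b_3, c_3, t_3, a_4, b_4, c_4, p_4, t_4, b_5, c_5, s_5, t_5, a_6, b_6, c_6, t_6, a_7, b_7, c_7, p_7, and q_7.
a_1 = 2.5; b_1 = 4.75; c_1 = 2.75; a_2 = 1.5; b_2 = 6; c_2 = 3; a_3 = 1.75; b_3 = 5.25; c_3 = 6.25; t_3 = 1.25; a_4 = 2.5; b_4 = 2.25; c_4 = 4.75; p_4 = 2; t_4 = 3; b_5 = 3.25; c_5 = 3.5; s_5 = 1.25; t_5 = 3.75; a_6 = 1.25; b_6 = 5; c_6 = 4; t_6 = 2; a_7 = 3.5; b_7 = 3.25; c_7 = 0.25; p_7 = 1.75; q_7 = 1.75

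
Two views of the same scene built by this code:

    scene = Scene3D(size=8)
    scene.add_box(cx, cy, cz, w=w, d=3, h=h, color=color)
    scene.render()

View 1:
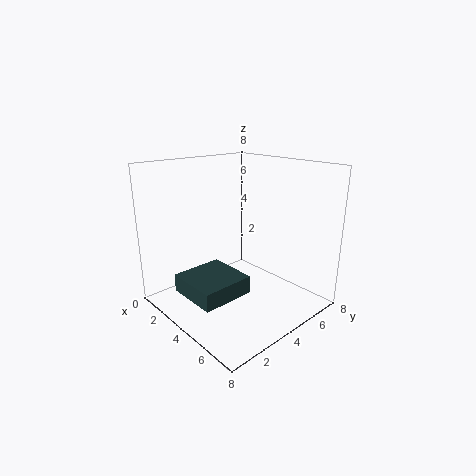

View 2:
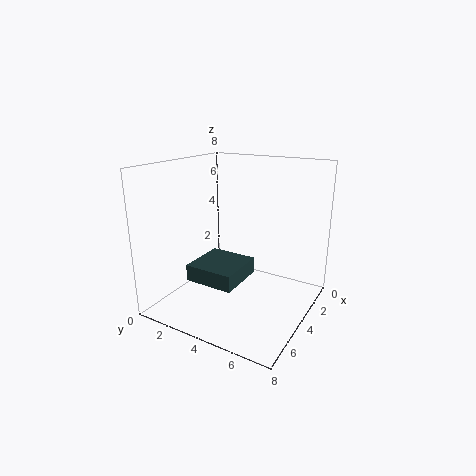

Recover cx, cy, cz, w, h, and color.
cx = 2
cy = 1
cz = 1
w = 3
h = 1
color = 'darkslategray'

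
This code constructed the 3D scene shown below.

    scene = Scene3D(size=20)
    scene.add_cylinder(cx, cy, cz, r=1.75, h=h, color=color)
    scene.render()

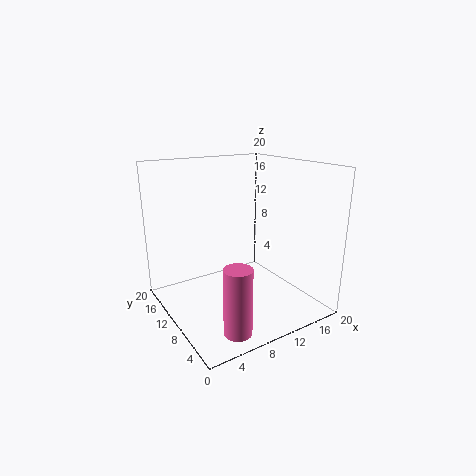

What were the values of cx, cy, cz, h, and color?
cx = 5.25; cy = 2.5; cz = 1; h = 8.5; color = 'hotpink'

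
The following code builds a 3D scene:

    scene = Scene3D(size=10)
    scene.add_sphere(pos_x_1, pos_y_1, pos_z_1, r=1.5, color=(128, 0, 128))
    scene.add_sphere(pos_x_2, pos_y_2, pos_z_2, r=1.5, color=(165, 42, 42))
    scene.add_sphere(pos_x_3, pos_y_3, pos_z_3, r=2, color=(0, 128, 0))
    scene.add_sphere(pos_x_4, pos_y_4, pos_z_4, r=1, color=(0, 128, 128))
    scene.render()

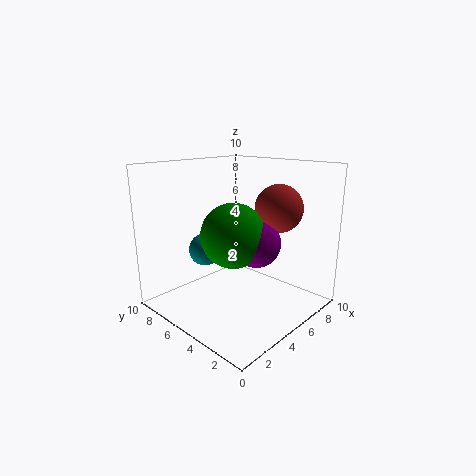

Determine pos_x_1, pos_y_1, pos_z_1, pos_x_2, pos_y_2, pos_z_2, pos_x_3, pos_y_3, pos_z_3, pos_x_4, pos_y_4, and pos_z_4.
pos_x_1 = 4, pos_y_1 = 2.5, pos_z_1 = 5.5, pos_x_2 = 5.5, pos_y_2 = 2, pos_z_2 = 7.5, pos_x_3 = 3, pos_y_3 = 3.5, pos_z_3 = 6, pos_x_4 = 2, pos_y_4 = 5, pos_z_4 = 5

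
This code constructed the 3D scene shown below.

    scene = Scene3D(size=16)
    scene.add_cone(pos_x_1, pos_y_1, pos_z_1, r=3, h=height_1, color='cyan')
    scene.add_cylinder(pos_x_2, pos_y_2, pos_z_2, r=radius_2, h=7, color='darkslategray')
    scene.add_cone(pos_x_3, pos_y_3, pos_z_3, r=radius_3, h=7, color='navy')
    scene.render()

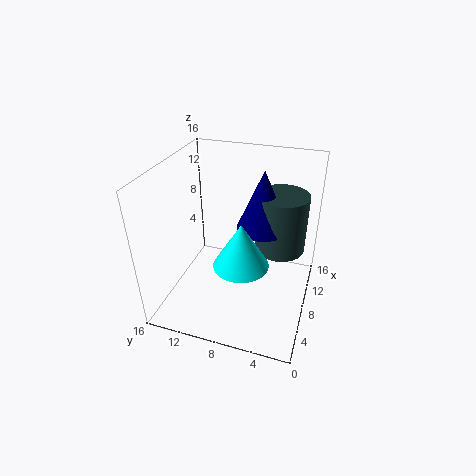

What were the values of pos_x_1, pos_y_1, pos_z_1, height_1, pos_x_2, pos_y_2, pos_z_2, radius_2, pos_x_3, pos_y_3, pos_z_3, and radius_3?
pos_x_1 = 6
pos_y_1 = 7
pos_z_1 = 6
height_1 = 5
pos_x_2 = 12
pos_y_2 = 4
pos_z_2 = 5
radius_2 = 3
pos_x_3 = 11
pos_y_3 = 6
pos_z_3 = 8
radius_3 = 3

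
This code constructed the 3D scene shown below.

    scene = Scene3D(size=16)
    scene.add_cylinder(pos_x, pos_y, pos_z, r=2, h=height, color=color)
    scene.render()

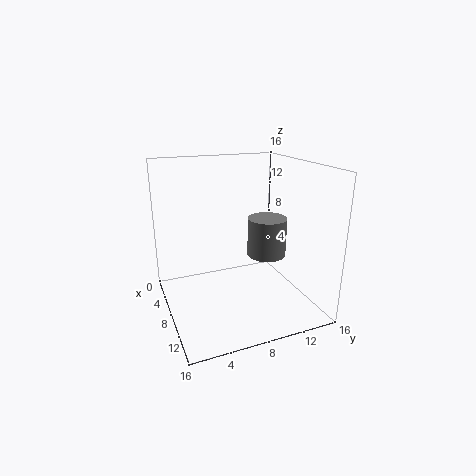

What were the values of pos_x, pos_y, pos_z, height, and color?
pos_x = 11; pos_y = 10; pos_z = 7; height = 4; color = 'gray'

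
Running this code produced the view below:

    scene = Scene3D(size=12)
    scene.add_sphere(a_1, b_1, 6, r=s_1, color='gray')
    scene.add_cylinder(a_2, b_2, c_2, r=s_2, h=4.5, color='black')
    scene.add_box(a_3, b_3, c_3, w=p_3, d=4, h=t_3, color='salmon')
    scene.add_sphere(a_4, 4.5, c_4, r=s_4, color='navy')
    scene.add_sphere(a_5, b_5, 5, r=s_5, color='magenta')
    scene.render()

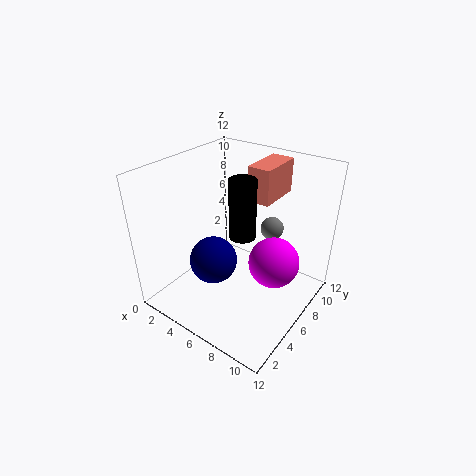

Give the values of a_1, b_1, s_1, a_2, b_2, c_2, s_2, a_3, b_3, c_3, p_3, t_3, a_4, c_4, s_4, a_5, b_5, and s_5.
a_1 = 7.5
b_1 = 9
s_1 = 1
a_2 = 7.5
b_2 = 4.5
c_2 = 7.5
s_2 = 1
a_3 = 5.5
b_3 = 8
c_3 = 8.5
p_3 = 2
t_3 = 3
a_4 = 4.5
c_4 = 4
s_4 = 2
a_5 = 9.5
b_5 = 6
s_5 = 2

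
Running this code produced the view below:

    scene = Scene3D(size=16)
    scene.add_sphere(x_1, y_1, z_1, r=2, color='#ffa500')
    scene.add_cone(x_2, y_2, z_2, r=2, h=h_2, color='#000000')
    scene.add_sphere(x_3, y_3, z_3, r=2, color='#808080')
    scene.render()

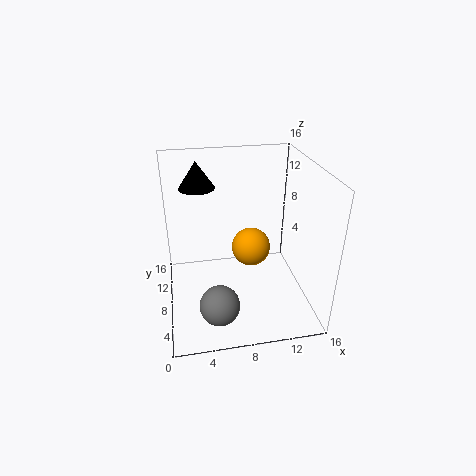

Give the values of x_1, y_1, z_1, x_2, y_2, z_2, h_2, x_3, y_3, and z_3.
x_1 = 9; y_1 = 6; z_1 = 8; x_2 = 4; y_2 = 11; z_2 = 13; h_2 = 3; x_3 = 5; y_3 = 2; z_3 = 4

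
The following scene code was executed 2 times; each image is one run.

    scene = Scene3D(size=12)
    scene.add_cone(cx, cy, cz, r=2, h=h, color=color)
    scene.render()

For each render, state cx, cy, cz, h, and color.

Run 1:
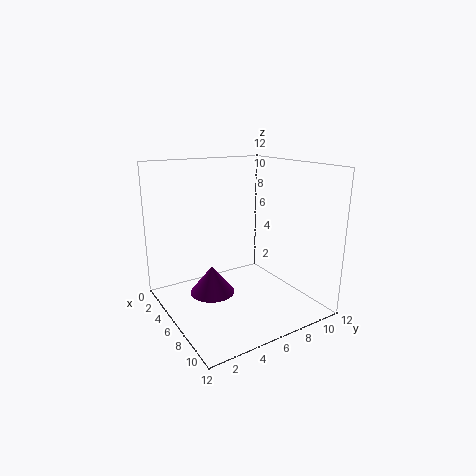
cx = 4; cy = 4.5; cz = 0.5; h = 2.5; color = 'purple'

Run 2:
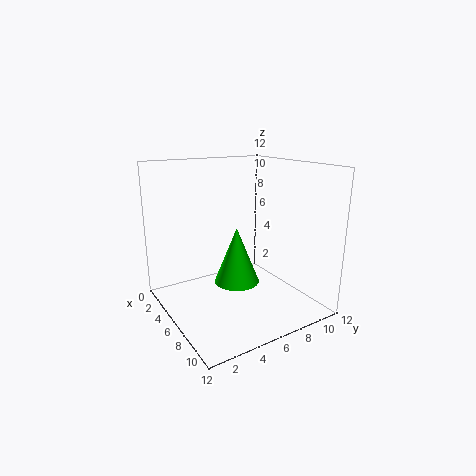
cx = 5; cy = 6.5; cz = 1.5; h = 5; color = 'lime'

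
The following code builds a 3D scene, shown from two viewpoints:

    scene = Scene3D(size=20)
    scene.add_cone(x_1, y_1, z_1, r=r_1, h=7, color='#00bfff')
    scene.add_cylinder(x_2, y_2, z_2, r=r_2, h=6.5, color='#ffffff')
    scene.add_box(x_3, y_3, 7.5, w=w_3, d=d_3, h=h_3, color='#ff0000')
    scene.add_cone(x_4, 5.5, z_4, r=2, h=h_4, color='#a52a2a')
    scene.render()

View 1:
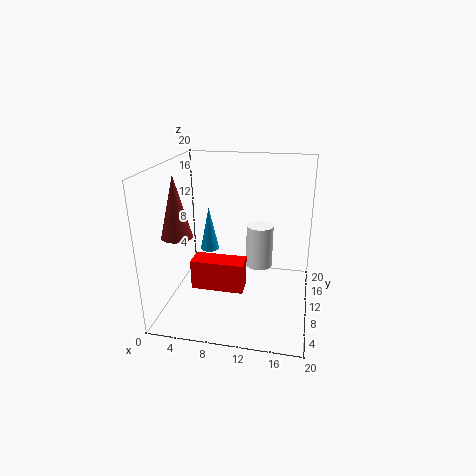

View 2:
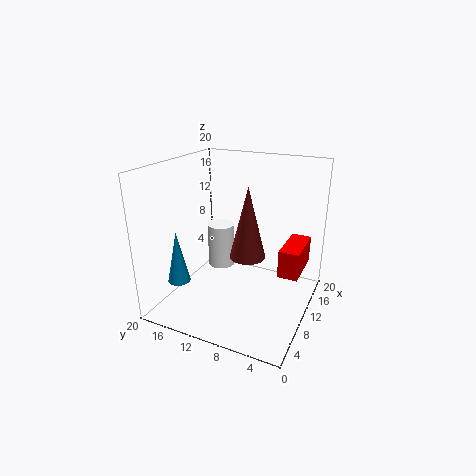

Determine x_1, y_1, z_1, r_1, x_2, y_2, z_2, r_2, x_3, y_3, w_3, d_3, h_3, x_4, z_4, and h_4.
x_1 = 4
y_1 = 16
z_1 = 5
r_1 = 1.5
x_2 = 12.5
y_2 = 14
z_2 = 4
r_2 = 2
x_3 = 6.5
y_3 = 0.5
w_3 = 6
d_3 = 2.5
h_3 = 3.5
x_4 = 3
z_4 = 11.5
h_4 = 8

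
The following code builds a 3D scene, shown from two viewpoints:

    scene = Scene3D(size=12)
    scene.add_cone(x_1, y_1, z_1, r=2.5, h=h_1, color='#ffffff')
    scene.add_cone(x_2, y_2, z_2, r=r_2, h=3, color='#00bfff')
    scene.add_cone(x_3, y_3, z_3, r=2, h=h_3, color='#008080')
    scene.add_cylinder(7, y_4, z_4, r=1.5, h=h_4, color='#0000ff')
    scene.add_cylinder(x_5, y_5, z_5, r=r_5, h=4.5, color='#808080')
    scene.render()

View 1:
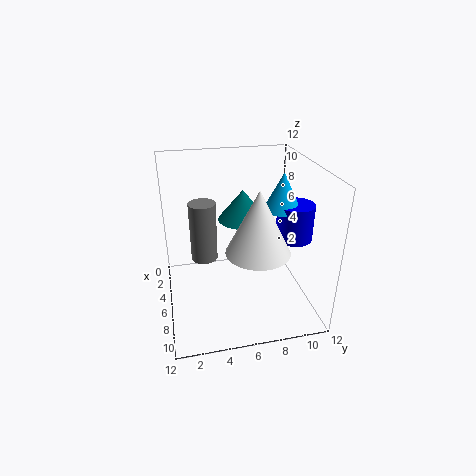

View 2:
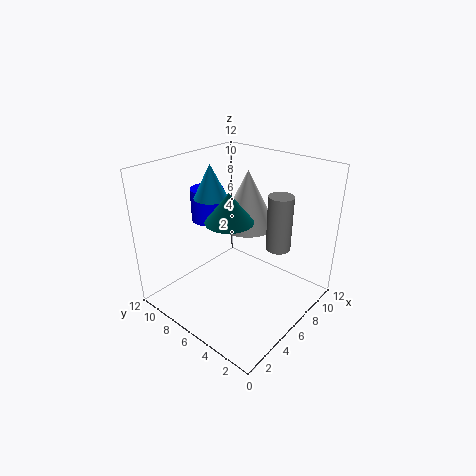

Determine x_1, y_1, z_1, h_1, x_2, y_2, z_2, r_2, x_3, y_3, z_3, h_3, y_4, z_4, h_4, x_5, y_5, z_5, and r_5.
x_1 = 8.5, y_1 = 7, z_1 = 6, h_1 = 5, x_2 = 6.5, y_2 = 9.5, z_2 = 8.5, r_2 = 1.5, x_3 = 5.5, y_3 = 6.5, z_3 = 7.5, h_3 = 2.5, y_4 = 10.5, z_4 = 6, h_4 = 3, x_5 = 7.5, y_5 = 3, z_5 = 5.5, r_5 = 1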